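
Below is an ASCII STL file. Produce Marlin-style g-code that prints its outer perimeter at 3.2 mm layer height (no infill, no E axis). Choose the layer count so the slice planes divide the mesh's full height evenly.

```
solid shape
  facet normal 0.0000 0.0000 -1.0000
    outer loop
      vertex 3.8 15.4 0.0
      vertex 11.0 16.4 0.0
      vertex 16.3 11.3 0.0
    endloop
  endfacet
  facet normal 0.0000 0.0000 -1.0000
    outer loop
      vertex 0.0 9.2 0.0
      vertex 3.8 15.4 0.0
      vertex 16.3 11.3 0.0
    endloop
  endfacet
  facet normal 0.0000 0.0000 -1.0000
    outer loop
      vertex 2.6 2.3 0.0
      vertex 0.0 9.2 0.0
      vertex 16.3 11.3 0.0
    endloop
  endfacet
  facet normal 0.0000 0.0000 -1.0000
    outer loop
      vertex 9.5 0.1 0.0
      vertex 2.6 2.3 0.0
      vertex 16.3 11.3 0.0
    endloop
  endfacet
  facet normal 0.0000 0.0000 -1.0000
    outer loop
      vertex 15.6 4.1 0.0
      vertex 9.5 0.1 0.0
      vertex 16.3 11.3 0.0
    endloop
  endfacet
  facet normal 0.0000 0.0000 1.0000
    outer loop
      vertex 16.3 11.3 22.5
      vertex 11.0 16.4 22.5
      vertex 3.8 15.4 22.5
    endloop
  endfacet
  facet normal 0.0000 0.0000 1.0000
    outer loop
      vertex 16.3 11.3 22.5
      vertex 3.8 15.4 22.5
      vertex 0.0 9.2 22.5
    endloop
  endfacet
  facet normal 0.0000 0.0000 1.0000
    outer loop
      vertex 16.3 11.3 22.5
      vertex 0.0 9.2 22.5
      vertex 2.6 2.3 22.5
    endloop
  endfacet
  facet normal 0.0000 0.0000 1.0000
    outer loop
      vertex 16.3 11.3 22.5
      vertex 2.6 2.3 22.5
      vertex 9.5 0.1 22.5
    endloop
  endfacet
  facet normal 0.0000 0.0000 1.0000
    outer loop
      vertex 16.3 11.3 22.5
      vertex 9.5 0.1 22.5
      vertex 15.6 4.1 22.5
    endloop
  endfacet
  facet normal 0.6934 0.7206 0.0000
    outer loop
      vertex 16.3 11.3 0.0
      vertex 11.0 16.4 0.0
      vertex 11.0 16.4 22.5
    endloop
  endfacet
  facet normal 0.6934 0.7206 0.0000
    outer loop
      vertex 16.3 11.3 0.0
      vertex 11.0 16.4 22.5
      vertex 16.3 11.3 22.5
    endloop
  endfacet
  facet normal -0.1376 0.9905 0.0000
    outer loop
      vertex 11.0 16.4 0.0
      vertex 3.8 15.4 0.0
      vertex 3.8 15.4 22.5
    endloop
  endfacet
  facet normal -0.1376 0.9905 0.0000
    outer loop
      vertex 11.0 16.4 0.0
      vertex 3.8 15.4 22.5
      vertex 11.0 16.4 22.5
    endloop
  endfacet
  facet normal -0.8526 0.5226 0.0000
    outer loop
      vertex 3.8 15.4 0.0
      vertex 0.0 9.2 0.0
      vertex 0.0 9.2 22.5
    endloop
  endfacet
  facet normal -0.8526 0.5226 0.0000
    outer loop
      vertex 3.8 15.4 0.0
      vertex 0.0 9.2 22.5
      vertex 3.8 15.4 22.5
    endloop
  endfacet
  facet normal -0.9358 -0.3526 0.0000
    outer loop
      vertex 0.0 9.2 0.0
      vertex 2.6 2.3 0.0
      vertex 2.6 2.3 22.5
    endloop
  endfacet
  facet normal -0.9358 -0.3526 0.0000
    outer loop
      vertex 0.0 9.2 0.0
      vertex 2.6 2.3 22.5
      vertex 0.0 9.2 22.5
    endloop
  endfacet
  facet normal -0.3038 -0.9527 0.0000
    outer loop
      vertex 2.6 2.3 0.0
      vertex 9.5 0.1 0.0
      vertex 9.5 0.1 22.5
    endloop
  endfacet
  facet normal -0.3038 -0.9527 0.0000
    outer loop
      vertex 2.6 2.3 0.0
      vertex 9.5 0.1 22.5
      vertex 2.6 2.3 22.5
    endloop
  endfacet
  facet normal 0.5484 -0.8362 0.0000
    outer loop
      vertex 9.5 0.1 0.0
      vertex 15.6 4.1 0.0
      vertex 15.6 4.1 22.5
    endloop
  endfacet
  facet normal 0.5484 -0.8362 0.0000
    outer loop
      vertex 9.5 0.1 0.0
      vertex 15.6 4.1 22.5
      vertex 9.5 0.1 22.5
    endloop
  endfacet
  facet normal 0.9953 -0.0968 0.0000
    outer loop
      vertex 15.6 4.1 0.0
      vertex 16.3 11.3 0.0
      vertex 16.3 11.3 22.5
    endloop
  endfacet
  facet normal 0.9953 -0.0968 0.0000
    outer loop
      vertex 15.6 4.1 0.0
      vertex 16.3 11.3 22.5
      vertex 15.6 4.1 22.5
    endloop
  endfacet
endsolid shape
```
; perimeter-only toolpath
G21 ; units = mm
G90 ; absolute positioning
G28 ; home
; layer 1
G0 Z3.2
G0 X16.3 Y11.3
G1 X11.0 Y16.4
G1 X3.8 Y15.4
G1 X0.0 Y9.2
G1 X2.6 Y2.3
G1 X9.5 Y0.1
G1 X15.6 Y4.1
G1 X16.3 Y11.3
; layer 2
G0 Z6.4
G0 X16.3 Y11.3
G1 X11.0 Y16.4
G1 X3.8 Y15.4
G1 X0.0 Y9.2
G1 X2.6 Y2.3
G1 X9.5 Y0.1
G1 X15.6 Y4.1
G1 X16.3 Y11.3
; layer 3
G0 Z9.6
G0 X16.3 Y11.3
G1 X11.0 Y16.4
G1 X3.8 Y15.4
G1 X0.0 Y9.2
G1 X2.6 Y2.3
G1 X9.5 Y0.1
G1 X15.6 Y4.1
G1 X16.3 Y11.3
; layer 4
G0 Z12.9
G0 X16.3 Y11.3
G1 X11.0 Y16.4
G1 X3.8 Y15.4
G1 X0.0 Y9.2
G1 X2.6 Y2.3
G1 X9.5 Y0.1
G1 X15.6 Y4.1
G1 X16.3 Y11.3
; layer 5
G0 Z16.1
G0 X16.3 Y11.3
G1 X11.0 Y16.4
G1 X3.8 Y15.4
G1 X0.0 Y9.2
G1 X2.6 Y2.3
G1 X9.5 Y0.1
G1 X15.6 Y4.1
G1 X16.3 Y11.3
; layer 6
G0 Z19.3
G0 X16.3 Y11.3
G1 X11.0 Y16.4
G1 X3.8 Y15.4
G1 X0.0 Y9.2
G1 X2.6 Y2.3
G1 X9.5 Y0.1
G1 X15.6 Y4.1
G1 X16.3 Y11.3
; layer 7
G0 Z22.5
G0 X16.3 Y11.3
G1 X11.0 Y16.4
G1 X3.8 Y15.4
G1 X0.0 Y9.2
G1 X2.6 Y2.3
G1 X9.5 Y0.1
G1 X15.6 Y4.1
G1 X16.3 Y11.3
M2 ; end

The solid is a regular 7-sided prism (a cylinder approximated with 7 flat sides), circumscribed radius ≈ 8.4 mm, height ≈ 22.5 mm. Slicing at Δz = 3.2 mm — 7 equal slices spanning the solid's height, so layer i sits at z = i·h/7 — gives 7 non-empty perimeters. Each is a 7-segment closed polygon; G0 lifts to the layer z and rapids to the start vertex, then G1 traces the edges.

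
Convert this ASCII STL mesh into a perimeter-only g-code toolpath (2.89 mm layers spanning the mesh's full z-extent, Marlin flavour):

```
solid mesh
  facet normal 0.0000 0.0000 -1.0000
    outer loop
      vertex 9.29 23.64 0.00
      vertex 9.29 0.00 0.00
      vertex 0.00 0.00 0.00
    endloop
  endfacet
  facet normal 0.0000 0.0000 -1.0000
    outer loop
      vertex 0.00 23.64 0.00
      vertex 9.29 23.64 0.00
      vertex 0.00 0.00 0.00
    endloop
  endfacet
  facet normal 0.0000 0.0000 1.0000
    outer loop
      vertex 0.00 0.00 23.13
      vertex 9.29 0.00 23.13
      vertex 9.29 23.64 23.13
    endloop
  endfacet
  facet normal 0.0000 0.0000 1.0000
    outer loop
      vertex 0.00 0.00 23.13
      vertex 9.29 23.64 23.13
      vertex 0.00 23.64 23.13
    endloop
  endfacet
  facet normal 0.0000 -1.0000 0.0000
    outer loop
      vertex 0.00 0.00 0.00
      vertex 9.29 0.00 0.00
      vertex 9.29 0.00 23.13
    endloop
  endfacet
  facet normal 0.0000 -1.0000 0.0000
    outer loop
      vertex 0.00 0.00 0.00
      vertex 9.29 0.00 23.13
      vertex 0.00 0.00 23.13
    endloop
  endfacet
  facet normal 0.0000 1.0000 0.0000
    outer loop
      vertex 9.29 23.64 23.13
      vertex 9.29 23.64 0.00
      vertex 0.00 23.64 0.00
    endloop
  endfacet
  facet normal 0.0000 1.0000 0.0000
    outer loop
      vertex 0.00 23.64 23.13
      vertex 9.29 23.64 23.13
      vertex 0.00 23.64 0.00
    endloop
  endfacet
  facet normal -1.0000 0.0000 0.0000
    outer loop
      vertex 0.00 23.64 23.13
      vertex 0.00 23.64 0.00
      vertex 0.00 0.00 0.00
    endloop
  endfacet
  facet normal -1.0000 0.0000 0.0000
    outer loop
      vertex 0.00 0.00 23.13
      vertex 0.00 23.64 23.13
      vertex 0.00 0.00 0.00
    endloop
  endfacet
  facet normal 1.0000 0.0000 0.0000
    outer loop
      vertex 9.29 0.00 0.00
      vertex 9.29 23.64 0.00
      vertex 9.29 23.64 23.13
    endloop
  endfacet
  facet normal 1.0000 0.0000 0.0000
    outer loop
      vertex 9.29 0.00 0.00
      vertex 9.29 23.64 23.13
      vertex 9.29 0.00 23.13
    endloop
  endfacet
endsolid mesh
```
; perimeter-only toolpath
G21 ; units = mm
G90 ; absolute positioning
G28 ; home
; layer 1
G0 Z2.89
G0 X0.00 Y0.00
G1 X9.29 Y0.00
G1 X9.29 Y23.64
G1 X0.00 Y23.64
G1 X0.00 Y0.00
; layer 2
G0 Z5.78
G0 X0.00 Y0.00
G1 X9.29 Y0.00
G1 X9.29 Y23.64
G1 X0.00 Y23.64
G1 X0.00 Y0.00
; layer 3
G0 Z8.67
G0 X0.00 Y0.00
G1 X9.29 Y0.00
G1 X9.29 Y23.64
G1 X0.00 Y23.64
G1 X0.00 Y0.00
; layer 4
G0 Z11.56
G0 X0.00 Y0.00
G1 X9.29 Y0.00
G1 X9.29 Y23.64
G1 X0.00 Y23.64
G1 X0.00 Y0.00
; layer 5
G0 Z14.46
G0 X0.00 Y0.00
G1 X9.29 Y0.00
G1 X9.29 Y23.64
G1 X0.00 Y23.64
G1 X0.00 Y0.00
; layer 6
G0 Z17.35
G0 X0.00 Y0.00
G1 X9.29 Y0.00
G1 X9.29 Y23.64
G1 X0.00 Y23.64
G1 X0.00 Y0.00
; layer 7
G0 Z20.24
G0 X0.00 Y0.00
G1 X9.29 Y0.00
G1 X9.29 Y23.64
G1 X0.00 Y23.64
G1 X0.00 Y0.00
; layer 8
G0 Z23.13
G0 X0.00 Y0.00
G1 X9.29 Y0.00
G1 X9.29 Y23.64
G1 X0.00 Y23.64
G1 X0.00 Y0.00
M2 ; end

The solid is a rectangular box, roughly 9.29 × 23.6 mm footprint and 23.1 mm tall. Slicing at Δz = 2.89 mm — 8 equal slices spanning the solid's height, so layer i sits at z = i·h/8 — gives 8 non-empty perimeters. Each is a 4-segment closed polygon; G0 lifts to the layer z and rapids to the start vertex, then G1 traces the edges.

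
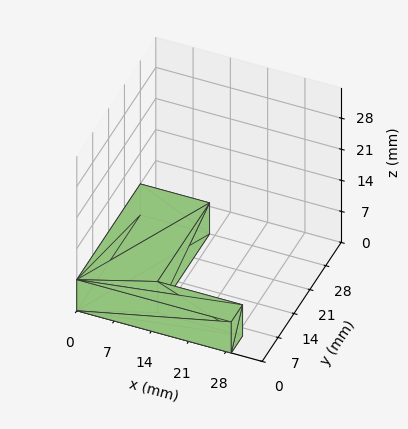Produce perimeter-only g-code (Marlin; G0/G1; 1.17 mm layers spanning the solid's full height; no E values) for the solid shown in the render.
Reading the render: the shape is an L-shaped prism: outer 29 × 28 mm, arm thicknesses ≈ 5 mm (horizontal) and 13 mm (vertical), extruded 7 mm in z (dimensions read to the nearest mm from the axis ticks). For the g-code, the solid's height is divided into equal slices at the stated Δz and each level perimeter traced with G1 moves after a G0 lift.

; perimeter-only toolpath
G21 ; units = mm
G90 ; absolute positioning
G28 ; home
; layer 1
G0 Z1.17
G0 X0.00 Y0.00
G1 X29.00 Y0.00
G1 X29.00 Y5.00
G1 X13.00 Y5.00
G1 X13.00 Y28.00
G1 X0.00 Y28.00
G1 X0.00 Y0.00
; layer 2
G0 Z2.33
G0 X0.00 Y0.00
G1 X29.00 Y0.00
G1 X29.00 Y5.00
G1 X13.00 Y5.00
G1 X13.00 Y28.00
G1 X0.00 Y28.00
G1 X0.00 Y0.00
; layer 3
G0 Z3.50
G0 X0.00 Y0.00
G1 X29.00 Y0.00
G1 X29.00 Y5.00
G1 X13.00 Y5.00
G1 X13.00 Y28.00
G1 X0.00 Y28.00
G1 X0.00 Y0.00
; layer 4
G0 Z4.67
G0 X0.00 Y0.00
G1 X29.00 Y0.00
G1 X29.00 Y5.00
G1 X13.00 Y5.00
G1 X13.00 Y28.00
G1 X0.00 Y28.00
G1 X0.00 Y0.00
; layer 5
G0 Z5.83
G0 X0.00 Y0.00
G1 X29.00 Y0.00
G1 X29.00 Y5.00
G1 X13.00 Y5.00
G1 X13.00 Y28.00
G1 X0.00 Y28.00
G1 X0.00 Y0.00
; layer 6
G0 Z7.00
G0 X0.00 Y0.00
G1 X29.00 Y0.00
G1 X29.00 Y5.00
G1 X13.00 Y5.00
G1 X13.00 Y28.00
G1 X0.00 Y28.00
G1 X0.00 Y0.00
M2 ; end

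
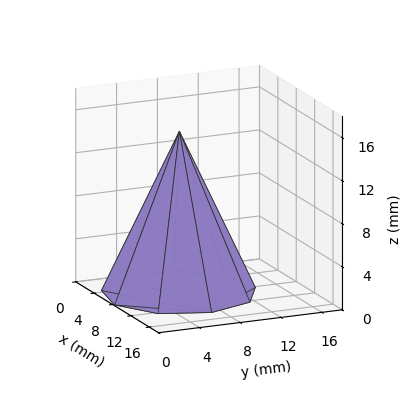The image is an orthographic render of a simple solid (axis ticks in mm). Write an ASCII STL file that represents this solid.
Reading the render: the shape is a regular 9-sided pyramid, base circumscribed radius ≈ 7 mm, apex at z ≈ 15 mm (dimensions read to the nearest mm from the axis ticks). For the STL, each face is triangulated and given an outward normal.

solid part
  facet normal 0.0000 0.0000 -1.0000
    outer loop
      vertex 8.22 13.89 0.00
      vertex 12.36 11.50 0.00
      vertex 14.00 7.00 0.00
    endloop
  endfacet
  facet normal 0.0000 0.0000 -1.0000
    outer loop
      vertex 3.50 13.06 0.00
      vertex 8.22 13.89 0.00
      vertex 14.00 7.00 0.00
    endloop
  endfacet
  facet normal 0.0000 0.0000 -1.0000
    outer loop
      vertex 0.42 9.39 0.00
      vertex 3.50 13.06 0.00
      vertex 14.00 7.00 0.00
    endloop
  endfacet
  facet normal 0.0000 0.0000 -1.0000
    outer loop
      vertex 0.42 4.61 0.00
      vertex 0.42 9.39 0.00
      vertex 14.00 7.00 0.00
    endloop
  endfacet
  facet normal 0.0000 0.0000 -1.0000
    outer loop
      vertex 3.50 0.94 0.00
      vertex 0.42 4.61 0.00
      vertex 14.00 7.00 0.00
    endloop
  endfacet
  facet normal 0.0000 0.0000 -1.0000
    outer loop
      vertex 8.22 0.11 0.00
      vertex 3.50 0.94 0.00
      vertex 14.00 7.00 0.00
    endloop
  endfacet
  facet normal 0.0000 0.0000 -1.0000
    outer loop
      vertex 12.36 2.50 0.00
      vertex 8.22 0.11 0.00
      vertex 14.00 7.00 0.00
    endloop
  endfacet
  facet normal 0.8605 0.3136 0.4016
    outer loop
      vertex 14.00 7.00 0.00
      vertex 12.36 11.50 0.00
      vertex 7.00 7.00 15.00
    endloop
  endfacet
  facet normal 0.4579 0.7932 0.4016
    outer loop
      vertex 12.36 11.50 0.00
      vertex 8.22 13.89 0.00
      vertex 7.00 7.00 15.00
    endloop
  endfacet
  facet normal -0.1586 0.9020 0.4014
    outer loop
      vertex 8.22 13.89 0.00
      vertex 3.50 13.06 0.00
      vertex 7.00 7.00 15.00
    endloop
  endfacet
  facet normal -0.7015 0.5887 0.4015
    outer loop
      vertex 3.50 13.06 0.00
      vertex 0.42 9.39 0.00
      vertex 7.00 7.00 15.00
    endloop
  endfacet
  facet normal -0.9158 0.0000 0.4017
    outer loop
      vertex 0.42 9.39 0.00
      vertex 0.42 4.61 0.00
      vertex 7.00 7.00 15.00
    endloop
  endfacet
  facet normal -0.7015 -0.5887 0.4015
    outer loop
      vertex 0.42 4.61 0.00
      vertex 3.50 0.94 0.00
      vertex 7.00 7.00 15.00
    endloop
  endfacet
  facet normal -0.1586 -0.9020 0.4014
    outer loop
      vertex 3.50 0.94 0.00
      vertex 8.22 0.11 0.00
      vertex 7.00 7.00 15.00
    endloop
  endfacet
  facet normal 0.4579 -0.7932 0.4016
    outer loop
      vertex 8.22 0.11 0.00
      vertex 12.36 2.50 0.00
      vertex 7.00 7.00 15.00
    endloop
  endfacet
  facet normal 0.8605 -0.3136 0.4016
    outer loop
      vertex 12.36 2.50 0.00
      vertex 14.00 7.00 0.00
      vertex 7.00 7.00 15.00
    endloop
  endfacet
endsolid part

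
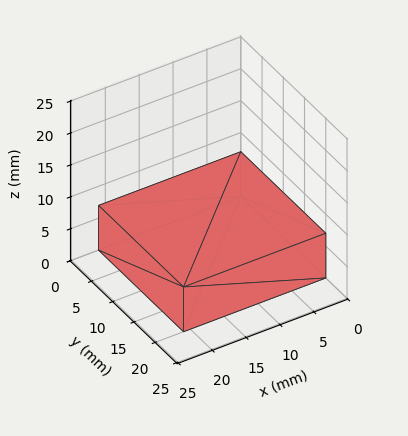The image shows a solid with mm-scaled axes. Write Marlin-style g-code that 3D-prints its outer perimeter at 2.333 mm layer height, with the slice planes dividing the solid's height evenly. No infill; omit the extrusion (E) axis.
Reading the render: the shape is a rectangular box, roughly 21 × 20 mm footprint and 7 mm tall (dimensions read to the nearest mm from the axis ticks). For the g-code, the solid's height is divided into equal slices at the stated Δz and each level perimeter traced with G1 moves after a G0 lift.

; perimeter-only toolpath
G21 ; units = mm
G90 ; absolute positioning
G28 ; home
; layer 1
G0 Z2.333
G0 X0.000 Y0.000
G1 X21.000 Y0.000
G1 X21.000 Y20.000
G1 X0.000 Y20.000
G1 X0.000 Y0.000
; layer 2
G0 Z4.667
G0 X0.000 Y0.000
G1 X21.000 Y0.000
G1 X21.000 Y20.000
G1 X0.000 Y20.000
G1 X0.000 Y0.000
; layer 3
G0 Z7.000
G0 X0.000 Y0.000
G1 X21.000 Y0.000
G1 X21.000 Y20.000
G1 X0.000 Y20.000
G1 X0.000 Y0.000
M2 ; end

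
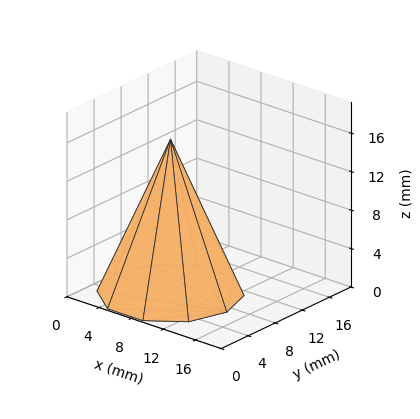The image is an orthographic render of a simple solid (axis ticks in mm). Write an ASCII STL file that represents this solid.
Reading the render: the shape is a regular 10-sided pyramid, base circumscribed radius ≈ 7 mm, apex at z ≈ 16 mm (dimensions read to the nearest mm from the axis ticks). For the STL, each face is triangulated and given an outward normal.

solid part
  facet normal 0.0000 0.0000 -1.0000
    outer loop
      vertex 9.2 13.7 0.0
      vertex 12.7 11.1 0.0
      vertex 14.0 7.0 0.0
    endloop
  endfacet
  facet normal 0.0000 0.0000 -1.0000
    outer loop
      vertex 4.8 13.7 0.0
      vertex 9.2 13.7 0.0
      vertex 14.0 7.0 0.0
    endloop
  endfacet
  facet normal 0.0000 0.0000 -1.0000
    outer loop
      vertex 1.3 11.1 0.0
      vertex 4.8 13.7 0.0
      vertex 14.0 7.0 0.0
    endloop
  endfacet
  facet normal 0.0000 0.0000 -1.0000
    outer loop
      vertex 0.0 7.0 0.0
      vertex 1.3 11.1 0.0
      vertex 14.0 7.0 0.0
    endloop
  endfacet
  facet normal 0.0000 0.0000 -1.0000
    outer loop
      vertex 1.3 2.9 0.0
      vertex 0.0 7.0 0.0
      vertex 14.0 7.0 0.0
    endloop
  endfacet
  facet normal 0.0000 0.0000 -1.0000
    outer loop
      vertex 4.8 0.3 0.0
      vertex 1.3 2.9 0.0
      vertex 14.0 7.0 0.0
    endloop
  endfacet
  facet normal 0.0000 0.0000 -1.0000
    outer loop
      vertex 9.2 0.3 0.0
      vertex 4.8 0.3 0.0
      vertex 14.0 7.0 0.0
    endloop
  endfacet
  facet normal 0.0000 0.0000 -1.0000
    outer loop
      vertex 12.7 2.9 0.0
      vertex 9.2 0.3 0.0
      vertex 14.0 7.0 0.0
    endloop
  endfacet
  facet normal 0.8798 0.2790 0.3849
    outer loop
      vertex 14.0 7.0 0.0
      vertex 12.7 11.1 0.0
      vertex 7.0 7.0 16.0
    endloop
  endfacet
  facet normal 0.5502 0.7406 0.3858
    outer loop
      vertex 12.7 11.1 0.0
      vertex 9.2 13.7 0.0
      vertex 7.0 7.0 16.0
    endloop
  endfacet
  facet normal 0.0000 0.9224 0.3863
    outer loop
      vertex 9.2 13.7 0.0
      vertex 4.8 13.7 0.0
      vertex 7.0 7.0 16.0
    endloop
  endfacet
  facet normal -0.5502 0.7406 0.3858
    outer loop
      vertex 4.8 13.7 0.0
      vertex 1.3 11.1 0.0
      vertex 7.0 7.0 16.0
    endloop
  endfacet
  facet normal -0.8798 0.2790 0.3849
    outer loop
      vertex 1.3 11.1 0.0
      vertex 0.0 7.0 0.0
      vertex 7.0 7.0 16.0
    endloop
  endfacet
  facet normal -0.8798 -0.2790 0.3849
    outer loop
      vertex 0.0 7.0 0.0
      vertex 1.3 2.9 0.0
      vertex 7.0 7.0 16.0
    endloop
  endfacet
  facet normal -0.5502 -0.7406 0.3858
    outer loop
      vertex 1.3 2.9 0.0
      vertex 4.8 0.3 0.0
      vertex 7.0 7.0 16.0
    endloop
  endfacet
  facet normal 0.0000 -0.9224 0.3863
    outer loop
      vertex 4.8 0.3 0.0
      vertex 9.2 0.3 0.0
      vertex 7.0 7.0 16.0
    endloop
  endfacet
  facet normal 0.5502 -0.7406 0.3858
    outer loop
      vertex 9.2 0.3 0.0
      vertex 12.7 2.9 0.0
      vertex 7.0 7.0 16.0
    endloop
  endfacet
  facet normal 0.8798 -0.2790 0.3849
    outer loop
      vertex 12.7 2.9 0.0
      vertex 14.0 7.0 0.0
      vertex 7.0 7.0 16.0
    endloop
  endfacet
endsolid part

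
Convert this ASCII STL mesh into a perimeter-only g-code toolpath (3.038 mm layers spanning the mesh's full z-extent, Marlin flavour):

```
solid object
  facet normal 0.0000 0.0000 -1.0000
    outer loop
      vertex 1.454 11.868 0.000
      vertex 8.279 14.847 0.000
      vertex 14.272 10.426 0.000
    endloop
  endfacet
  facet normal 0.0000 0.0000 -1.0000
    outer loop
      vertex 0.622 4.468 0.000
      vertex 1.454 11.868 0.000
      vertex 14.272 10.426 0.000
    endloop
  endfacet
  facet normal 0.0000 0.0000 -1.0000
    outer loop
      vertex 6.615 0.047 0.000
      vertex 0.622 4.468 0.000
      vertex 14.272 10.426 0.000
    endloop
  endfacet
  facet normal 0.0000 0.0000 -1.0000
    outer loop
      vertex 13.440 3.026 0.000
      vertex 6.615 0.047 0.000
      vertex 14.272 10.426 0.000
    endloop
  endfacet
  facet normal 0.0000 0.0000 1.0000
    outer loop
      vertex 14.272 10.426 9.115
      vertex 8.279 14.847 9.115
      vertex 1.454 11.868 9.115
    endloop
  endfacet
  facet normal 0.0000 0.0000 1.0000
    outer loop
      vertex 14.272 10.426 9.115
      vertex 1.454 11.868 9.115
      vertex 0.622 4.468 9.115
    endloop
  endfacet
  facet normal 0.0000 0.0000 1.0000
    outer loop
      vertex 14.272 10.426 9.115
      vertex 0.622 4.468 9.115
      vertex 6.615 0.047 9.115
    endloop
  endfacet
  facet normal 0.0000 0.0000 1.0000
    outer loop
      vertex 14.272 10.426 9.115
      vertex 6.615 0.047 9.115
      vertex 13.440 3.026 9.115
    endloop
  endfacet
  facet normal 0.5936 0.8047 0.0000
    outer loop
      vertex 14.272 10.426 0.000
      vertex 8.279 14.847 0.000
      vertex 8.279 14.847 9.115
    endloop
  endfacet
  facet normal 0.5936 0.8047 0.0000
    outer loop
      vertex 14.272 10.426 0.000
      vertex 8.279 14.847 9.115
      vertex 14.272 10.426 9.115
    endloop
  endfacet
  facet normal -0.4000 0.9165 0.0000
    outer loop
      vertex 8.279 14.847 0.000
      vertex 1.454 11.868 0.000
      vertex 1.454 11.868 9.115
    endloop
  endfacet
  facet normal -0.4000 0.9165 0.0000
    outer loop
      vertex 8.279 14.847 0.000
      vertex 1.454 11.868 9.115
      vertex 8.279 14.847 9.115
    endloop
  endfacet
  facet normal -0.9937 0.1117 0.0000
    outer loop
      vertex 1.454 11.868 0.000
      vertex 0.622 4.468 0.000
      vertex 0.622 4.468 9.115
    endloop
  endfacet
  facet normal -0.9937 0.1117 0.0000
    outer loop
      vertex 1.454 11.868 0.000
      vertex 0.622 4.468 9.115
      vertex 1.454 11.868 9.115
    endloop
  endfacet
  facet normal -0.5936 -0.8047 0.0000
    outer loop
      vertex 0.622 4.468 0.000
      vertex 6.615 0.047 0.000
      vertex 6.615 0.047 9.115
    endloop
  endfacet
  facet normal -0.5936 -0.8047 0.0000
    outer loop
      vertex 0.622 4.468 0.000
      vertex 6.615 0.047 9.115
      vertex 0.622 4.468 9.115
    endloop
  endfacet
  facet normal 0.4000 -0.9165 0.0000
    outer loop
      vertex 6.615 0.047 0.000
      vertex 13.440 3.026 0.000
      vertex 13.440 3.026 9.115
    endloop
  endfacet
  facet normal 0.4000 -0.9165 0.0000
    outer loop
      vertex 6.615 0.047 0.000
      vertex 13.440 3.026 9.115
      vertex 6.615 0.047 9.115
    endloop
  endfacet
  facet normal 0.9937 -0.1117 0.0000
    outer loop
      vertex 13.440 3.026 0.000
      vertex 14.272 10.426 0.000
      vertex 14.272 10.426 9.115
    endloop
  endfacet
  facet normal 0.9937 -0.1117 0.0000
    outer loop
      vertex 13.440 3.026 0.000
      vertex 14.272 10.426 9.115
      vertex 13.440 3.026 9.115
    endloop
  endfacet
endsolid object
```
; perimeter-only toolpath
G21 ; units = mm
G90 ; absolute positioning
G28 ; home
; layer 1
G0 Z3.038
G0 X14.272 Y10.426
G1 X8.279 Y14.847
G1 X1.454 Y11.868
G1 X0.622 Y4.468
G1 X6.615 Y0.047
G1 X13.440 Y3.026
G1 X14.272 Y10.426
; layer 2
G0 Z6.077
G0 X14.272 Y10.426
G1 X8.279 Y14.847
G1 X1.454 Y11.868
G1 X0.622 Y4.468
G1 X6.615 Y0.047
G1 X13.440 Y3.026
G1 X14.272 Y10.426
; layer 3
G0 Z9.115
G0 X14.272 Y10.426
G1 X8.279 Y14.847
G1 X1.454 Y11.868
G1 X0.622 Y4.468
G1 X6.615 Y0.047
G1 X13.440 Y3.026
G1 X14.272 Y10.426
M2 ; end

The solid is a regular 6-sided prism (a cylinder approximated with 6 flat sides), circumscribed radius ≈ 7.45 mm, height ≈ 9.12 mm. Slicing at Δz = 3.038 mm — 3 equal slices spanning the solid's height, so layer i sits at z = i·h/3 — gives 3 non-empty perimeters. Each is a 6-segment closed polygon; G0 lifts to the layer z and rapids to the start vertex, then G1 traces the edges.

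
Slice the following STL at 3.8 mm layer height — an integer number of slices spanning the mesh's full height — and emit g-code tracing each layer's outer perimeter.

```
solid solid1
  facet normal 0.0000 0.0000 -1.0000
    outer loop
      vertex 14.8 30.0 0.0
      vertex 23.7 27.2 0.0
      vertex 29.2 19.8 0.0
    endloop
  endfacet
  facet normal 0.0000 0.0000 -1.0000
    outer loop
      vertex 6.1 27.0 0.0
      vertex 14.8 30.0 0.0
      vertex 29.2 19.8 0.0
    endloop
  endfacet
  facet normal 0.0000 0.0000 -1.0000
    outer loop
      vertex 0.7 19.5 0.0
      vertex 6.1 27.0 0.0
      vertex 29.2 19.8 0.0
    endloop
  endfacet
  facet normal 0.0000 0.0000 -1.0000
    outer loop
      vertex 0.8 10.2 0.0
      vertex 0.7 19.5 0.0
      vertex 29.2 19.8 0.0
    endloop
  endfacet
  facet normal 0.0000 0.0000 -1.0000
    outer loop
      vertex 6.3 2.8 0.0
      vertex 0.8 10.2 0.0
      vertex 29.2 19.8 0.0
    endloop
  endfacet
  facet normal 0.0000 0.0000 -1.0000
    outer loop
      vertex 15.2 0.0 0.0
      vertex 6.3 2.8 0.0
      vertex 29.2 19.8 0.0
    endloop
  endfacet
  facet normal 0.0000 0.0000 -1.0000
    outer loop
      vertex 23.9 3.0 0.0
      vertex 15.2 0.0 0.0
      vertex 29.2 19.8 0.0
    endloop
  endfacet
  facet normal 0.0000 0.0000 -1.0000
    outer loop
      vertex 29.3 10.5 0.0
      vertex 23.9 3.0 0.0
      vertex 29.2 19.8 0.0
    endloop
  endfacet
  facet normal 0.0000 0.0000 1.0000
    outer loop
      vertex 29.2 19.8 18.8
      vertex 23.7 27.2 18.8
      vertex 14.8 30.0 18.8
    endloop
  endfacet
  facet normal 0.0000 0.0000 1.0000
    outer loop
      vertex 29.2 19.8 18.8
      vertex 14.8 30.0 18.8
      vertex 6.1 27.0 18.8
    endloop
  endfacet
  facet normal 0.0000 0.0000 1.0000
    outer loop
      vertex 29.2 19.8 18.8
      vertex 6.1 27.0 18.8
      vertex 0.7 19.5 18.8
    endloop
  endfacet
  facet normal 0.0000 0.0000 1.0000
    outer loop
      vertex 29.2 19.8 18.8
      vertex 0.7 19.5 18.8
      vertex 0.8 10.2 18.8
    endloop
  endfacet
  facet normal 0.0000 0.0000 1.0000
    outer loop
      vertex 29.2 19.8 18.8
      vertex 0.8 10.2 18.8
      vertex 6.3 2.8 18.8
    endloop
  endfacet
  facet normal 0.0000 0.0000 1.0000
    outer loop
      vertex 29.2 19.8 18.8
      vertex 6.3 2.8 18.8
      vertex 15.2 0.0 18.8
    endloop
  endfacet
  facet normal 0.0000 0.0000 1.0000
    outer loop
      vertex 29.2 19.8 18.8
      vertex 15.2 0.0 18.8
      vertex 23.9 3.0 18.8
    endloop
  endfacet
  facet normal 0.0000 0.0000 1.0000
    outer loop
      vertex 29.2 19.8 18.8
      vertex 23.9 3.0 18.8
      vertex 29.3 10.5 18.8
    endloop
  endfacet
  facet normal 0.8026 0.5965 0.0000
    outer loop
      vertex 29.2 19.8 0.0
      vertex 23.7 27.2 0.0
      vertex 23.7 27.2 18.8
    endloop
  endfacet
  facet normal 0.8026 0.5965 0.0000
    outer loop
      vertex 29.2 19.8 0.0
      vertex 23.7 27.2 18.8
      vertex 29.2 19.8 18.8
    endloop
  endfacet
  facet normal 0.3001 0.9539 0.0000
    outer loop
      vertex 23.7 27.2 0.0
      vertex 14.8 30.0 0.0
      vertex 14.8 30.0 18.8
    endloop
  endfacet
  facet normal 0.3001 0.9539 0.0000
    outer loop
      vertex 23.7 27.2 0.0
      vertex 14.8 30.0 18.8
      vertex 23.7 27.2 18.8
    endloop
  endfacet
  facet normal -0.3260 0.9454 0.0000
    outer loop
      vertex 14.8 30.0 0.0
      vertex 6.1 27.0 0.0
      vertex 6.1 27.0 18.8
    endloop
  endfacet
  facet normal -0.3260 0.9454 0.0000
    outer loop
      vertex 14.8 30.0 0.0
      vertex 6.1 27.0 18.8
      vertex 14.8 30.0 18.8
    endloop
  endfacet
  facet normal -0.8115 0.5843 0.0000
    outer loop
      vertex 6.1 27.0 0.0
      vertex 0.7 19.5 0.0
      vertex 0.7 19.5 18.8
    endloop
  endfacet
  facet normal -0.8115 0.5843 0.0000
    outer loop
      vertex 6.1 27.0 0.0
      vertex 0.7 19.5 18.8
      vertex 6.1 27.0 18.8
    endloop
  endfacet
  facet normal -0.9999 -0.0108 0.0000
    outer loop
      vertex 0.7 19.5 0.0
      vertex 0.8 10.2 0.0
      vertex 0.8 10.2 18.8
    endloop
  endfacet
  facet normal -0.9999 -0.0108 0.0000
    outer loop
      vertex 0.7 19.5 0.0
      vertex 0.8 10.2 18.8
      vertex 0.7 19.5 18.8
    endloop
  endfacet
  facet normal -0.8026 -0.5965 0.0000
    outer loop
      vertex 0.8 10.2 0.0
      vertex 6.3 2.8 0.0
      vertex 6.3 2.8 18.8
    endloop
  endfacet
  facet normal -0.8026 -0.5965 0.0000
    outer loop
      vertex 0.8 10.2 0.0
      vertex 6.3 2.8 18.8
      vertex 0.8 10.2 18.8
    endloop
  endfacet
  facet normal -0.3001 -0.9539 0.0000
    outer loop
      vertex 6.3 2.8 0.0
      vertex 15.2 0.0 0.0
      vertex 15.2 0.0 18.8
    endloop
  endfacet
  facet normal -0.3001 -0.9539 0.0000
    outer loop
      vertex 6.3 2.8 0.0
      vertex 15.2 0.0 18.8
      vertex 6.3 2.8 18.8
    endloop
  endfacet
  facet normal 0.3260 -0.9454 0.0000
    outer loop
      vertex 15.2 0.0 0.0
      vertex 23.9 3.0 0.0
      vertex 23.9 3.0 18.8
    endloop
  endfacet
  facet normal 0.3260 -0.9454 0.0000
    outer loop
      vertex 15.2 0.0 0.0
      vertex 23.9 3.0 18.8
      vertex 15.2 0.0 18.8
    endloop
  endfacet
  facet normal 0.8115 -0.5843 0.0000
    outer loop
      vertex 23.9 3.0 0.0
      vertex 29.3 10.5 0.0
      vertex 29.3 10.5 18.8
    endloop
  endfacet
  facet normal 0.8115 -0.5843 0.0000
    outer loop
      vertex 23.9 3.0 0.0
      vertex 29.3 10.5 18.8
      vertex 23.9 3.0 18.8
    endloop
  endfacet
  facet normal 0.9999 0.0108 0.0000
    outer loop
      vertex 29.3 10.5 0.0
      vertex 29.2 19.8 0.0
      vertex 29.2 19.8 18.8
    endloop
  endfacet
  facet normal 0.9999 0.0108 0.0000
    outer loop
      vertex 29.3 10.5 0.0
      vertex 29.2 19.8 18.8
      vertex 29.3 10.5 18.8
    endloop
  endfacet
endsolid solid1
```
; perimeter-only toolpath
G21 ; units = mm
G90 ; absolute positioning
G28 ; home
; layer 1
G0 Z3.8
G0 X29.2 Y19.8
G1 X23.7 Y27.2
G1 X14.8 Y30.0
G1 X6.1 Y27.0
G1 X0.7 Y19.5
G1 X0.8 Y10.2
G1 X6.3 Y2.8
G1 X15.2 Y0.0
G1 X23.9 Y3.0
G1 X29.3 Y10.5
G1 X29.2 Y19.8
; layer 2
G0 Z7.5
G0 X29.2 Y19.8
G1 X23.7 Y27.2
G1 X14.8 Y30.0
G1 X6.1 Y27.0
G1 X0.7 Y19.5
G1 X0.8 Y10.2
G1 X6.3 Y2.8
G1 X15.2 Y0.0
G1 X23.9 Y3.0
G1 X29.3 Y10.5
G1 X29.2 Y19.8
; layer 3
G0 Z11.3
G0 X29.2 Y19.8
G1 X23.7 Y27.2
G1 X14.8 Y30.0
G1 X6.1 Y27.0
G1 X0.7 Y19.5
G1 X0.8 Y10.2
G1 X6.3 Y2.8
G1 X15.2 Y0.0
G1 X23.9 Y3.0
G1 X29.3 Y10.5
G1 X29.2 Y19.8
; layer 4
G0 Z15.0
G0 X29.2 Y19.8
G1 X23.7 Y27.2
G1 X14.8 Y30.0
G1 X6.1 Y27.0
G1 X0.7 Y19.5
G1 X0.8 Y10.2
G1 X6.3 Y2.8
G1 X15.2 Y0.0
G1 X23.9 Y3.0
G1 X29.3 Y10.5
G1 X29.2 Y19.8
; layer 5
G0 Z18.8
G0 X29.2 Y19.8
G1 X23.7 Y27.2
G1 X14.8 Y30.0
G1 X6.1 Y27.0
G1 X0.7 Y19.5
G1 X0.8 Y10.2
G1 X6.3 Y2.8
G1 X15.2 Y0.0
G1 X23.9 Y3.0
G1 X29.3 Y10.5
G1 X29.2 Y19.8
M2 ; end

The solid is a regular 10-sided prism (a cylinder approximated with 10 flat sides), circumscribed radius ≈ 15 mm, height ≈ 18.8 mm. Slicing at Δz = 3.8 mm — 5 equal slices spanning the solid's height, so layer i sits at z = i·h/5 — gives 5 non-empty perimeters. Each is a 10-segment closed polygon; G0 lifts to the layer z and rapids to the start vertex, then G1 traces the edges.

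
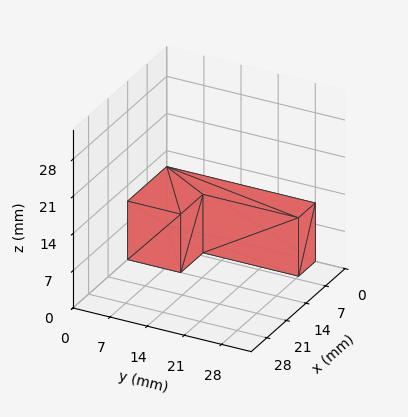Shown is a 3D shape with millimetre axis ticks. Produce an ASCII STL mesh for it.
Reading the render: the shape is an L-shaped prism: outer 14 × 28 mm, arm thicknesses ≈ 10 mm (horizontal) and 6 mm (vertical), extruded 11 mm in z (dimensions read to the nearest mm from the axis ticks). For the STL, each face is triangulated and given an outward normal.

solid part
  facet normal 0.0000 0.0000 -1.0000
    outer loop
      vertex 14.0 10.0 0.0
      vertex 14.0 0.0 0.0
      vertex 0.0 0.0 0.0
    endloop
  endfacet
  facet normal 0.0000 0.0000 -1.0000
    outer loop
      vertex 6.0 10.0 0.0
      vertex 14.0 10.0 0.0
      vertex 0.0 0.0 0.0
    endloop
  endfacet
  facet normal 0.0000 0.0000 -1.0000
    outer loop
      vertex 6.0 28.0 0.0
      vertex 6.0 10.0 0.0
      vertex 0.0 0.0 0.0
    endloop
  endfacet
  facet normal 0.0000 0.0000 -1.0000
    outer loop
      vertex 0.0 28.0 0.0
      vertex 6.0 28.0 0.0
      vertex 0.0 0.0 0.0
    endloop
  endfacet
  facet normal 0.0000 0.0000 1.0000
    outer loop
      vertex 0.0 0.0 11.0
      vertex 14.0 0.0 11.0
      vertex 14.0 10.0 11.0
    endloop
  endfacet
  facet normal 0.0000 0.0000 1.0000
    outer loop
      vertex 0.0 0.0 11.0
      vertex 14.0 10.0 11.0
      vertex 6.0 10.0 11.0
    endloop
  endfacet
  facet normal 0.0000 0.0000 1.0000
    outer loop
      vertex 0.0 0.0 11.0
      vertex 6.0 10.0 11.0
      vertex 6.0 28.0 11.0
    endloop
  endfacet
  facet normal 0.0000 0.0000 1.0000
    outer loop
      vertex 0.0 0.0 11.0
      vertex 6.0 28.0 11.0
      vertex 0.0 28.0 11.0
    endloop
  endfacet
  facet normal 0.0000 -1.0000 0.0000
    outer loop
      vertex 0.0 0.0 0.0
      vertex 14.0 0.0 0.0
      vertex 14.0 0.0 11.0
    endloop
  endfacet
  facet normal 0.0000 -1.0000 0.0000
    outer loop
      vertex 0.0 0.0 0.0
      vertex 14.0 0.0 11.0
      vertex 0.0 0.0 11.0
    endloop
  endfacet
  facet normal 1.0000 0.0000 0.0000
    outer loop
      vertex 14.0 0.0 0.0
      vertex 14.0 10.0 0.0
      vertex 14.0 10.0 11.0
    endloop
  endfacet
  facet normal 1.0000 0.0000 0.0000
    outer loop
      vertex 14.0 0.0 0.0
      vertex 14.0 10.0 11.0
      vertex 14.0 0.0 11.0
    endloop
  endfacet
  facet normal 0.0000 1.0000 0.0000
    outer loop
      vertex 14.0 10.0 0.0
      vertex 6.0 10.0 0.0
      vertex 6.0 10.0 11.0
    endloop
  endfacet
  facet normal 0.0000 1.0000 0.0000
    outer loop
      vertex 14.0 10.0 0.0
      vertex 6.0 10.0 11.0
      vertex 14.0 10.0 11.0
    endloop
  endfacet
  facet normal 1.0000 0.0000 0.0000
    outer loop
      vertex 6.0 10.0 0.0
      vertex 6.0 28.0 0.0
      vertex 6.0 28.0 11.0
    endloop
  endfacet
  facet normal 1.0000 0.0000 0.0000
    outer loop
      vertex 6.0 10.0 0.0
      vertex 6.0 28.0 11.0
      vertex 6.0 10.0 11.0
    endloop
  endfacet
  facet normal 0.0000 1.0000 0.0000
    outer loop
      vertex 6.0 28.0 0.0
      vertex 0.0 28.0 0.0
      vertex 0.0 28.0 11.0
    endloop
  endfacet
  facet normal 0.0000 1.0000 0.0000
    outer loop
      vertex 6.0 28.0 0.0
      vertex 0.0 28.0 11.0
      vertex 6.0 28.0 11.0
    endloop
  endfacet
  facet normal -1.0000 0.0000 0.0000
    outer loop
      vertex 0.0 28.0 0.0
      vertex 0.0 0.0 0.0
      vertex 0.0 0.0 11.0
    endloop
  endfacet
  facet normal -1.0000 0.0000 0.0000
    outer loop
      vertex 0.0 28.0 0.0
      vertex 0.0 0.0 11.0
      vertex 0.0 28.0 11.0
    endloop
  endfacet
endsolid part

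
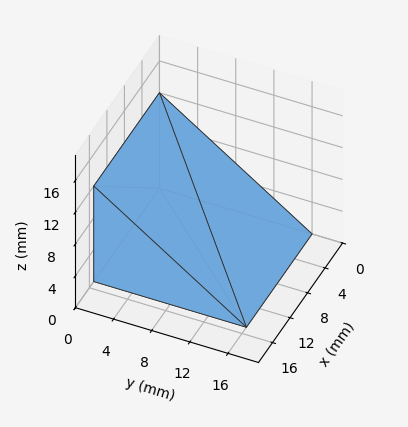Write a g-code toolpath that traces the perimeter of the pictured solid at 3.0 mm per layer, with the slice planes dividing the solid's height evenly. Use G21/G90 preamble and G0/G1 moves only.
Reading the render: the shape is a wedge (ramp): 15 × 16 mm base, rising to 12 mm along the y=0 edge and sloping linearly to z=0 at y=16 (dimensions read to the nearest mm from the axis ticks). For the g-code, the solid's height is divided into equal slices at the stated Δz and each level perimeter traced with G1 moves after a G0 lift.

; perimeter-only toolpath
G21 ; units = mm
G90 ; absolute positioning
G28 ; home
; layer 1
G0 Z3.0
G0 X0.0 Y0.0
G1 X15.0 Y0.0
G1 X15.0 Y12.0
G1 X0.0 Y12.0
G1 X0.0 Y0.0
; layer 2
G0 Z6.0
G0 X0.0 Y0.0
G1 X15.0 Y0.0
G1 X15.0 Y8.0
G1 X0.0 Y8.0
G1 X0.0 Y0.0
; layer 3
G0 Z9.0
G0 X0.0 Y0.0
G1 X15.0 Y0.0
G1 X15.0 Y4.0
G1 X0.0 Y4.0
G1 X0.0 Y0.0
M2 ; end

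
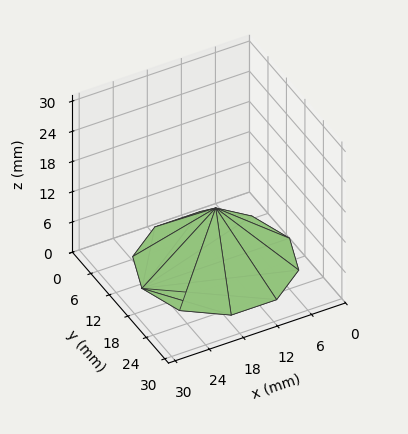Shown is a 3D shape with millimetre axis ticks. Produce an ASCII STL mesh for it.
Reading the render: the shape is a regular 10-sided pyramid, base circumscribed radius ≈ 13 mm, apex at z ≈ 11 mm (dimensions read to the nearest mm from the axis ticks). For the STL, each face is triangulated and given an outward normal.

solid part
  facet normal 0.0000 0.0000 -1.0000
    outer loop
      vertex 17.0 25.4 0.0
      vertex 23.5 20.6 0.0
      vertex 26.0 13.0 0.0
    endloop
  endfacet
  facet normal 0.0000 0.0000 -1.0000
    outer loop
      vertex 9.0 25.4 0.0
      vertex 17.0 25.4 0.0
      vertex 26.0 13.0 0.0
    endloop
  endfacet
  facet normal 0.0000 0.0000 -1.0000
    outer loop
      vertex 2.5 20.6 0.0
      vertex 9.0 25.4 0.0
      vertex 26.0 13.0 0.0
    endloop
  endfacet
  facet normal 0.0000 0.0000 -1.0000
    outer loop
      vertex 0.0 13.0 0.0
      vertex 2.5 20.6 0.0
      vertex 26.0 13.0 0.0
    endloop
  endfacet
  facet normal 0.0000 0.0000 -1.0000
    outer loop
      vertex 2.5 5.4 0.0
      vertex 0.0 13.0 0.0
      vertex 26.0 13.0 0.0
    endloop
  endfacet
  facet normal 0.0000 0.0000 -1.0000
    outer loop
      vertex 9.0 0.6 0.0
      vertex 2.5 5.4 0.0
      vertex 26.0 13.0 0.0
    endloop
  endfacet
  facet normal 0.0000 0.0000 -1.0000
    outer loop
      vertex 17.0 0.6 0.0
      vertex 9.0 0.6 0.0
      vertex 26.0 13.0 0.0
    endloop
  endfacet
  facet normal 0.0000 0.0000 -1.0000
    outer loop
      vertex 23.5 5.4 0.0
      vertex 17.0 0.6 0.0
      vertex 26.0 13.0 0.0
    endloop
  endfacet
  facet normal 0.6318 0.2078 0.7467
    outer loop
      vertex 26.0 13.0 0.0
      vertex 23.5 20.6 0.0
      vertex 13.0 13.0 11.0
    endloop
  endfacet
  facet normal 0.3951 0.5350 0.7468
    outer loop
      vertex 23.5 20.6 0.0
      vertex 17.0 25.4 0.0
      vertex 13.0 13.0 11.0
    endloop
  endfacet
  facet normal 0.0000 0.6636 0.7481
    outer loop
      vertex 17.0 25.4 0.0
      vertex 9.0 25.4 0.0
      vertex 13.0 13.0 11.0
    endloop
  endfacet
  facet normal -0.3951 0.5350 0.7468
    outer loop
      vertex 9.0 25.4 0.0
      vertex 2.5 20.6 0.0
      vertex 13.0 13.0 11.0
    endloop
  endfacet
  facet normal -0.6318 0.2078 0.7467
    outer loop
      vertex 2.5 20.6 0.0
      vertex 0.0 13.0 0.0
      vertex 13.0 13.0 11.0
    endloop
  endfacet
  facet normal -0.6318 -0.2078 0.7467
    outer loop
      vertex 0.0 13.0 0.0
      vertex 2.5 5.4 0.0
      vertex 13.0 13.0 11.0
    endloop
  endfacet
  facet normal -0.3951 -0.5350 0.7468
    outer loop
      vertex 2.5 5.4 0.0
      vertex 9.0 0.6 0.0
      vertex 13.0 13.0 11.0
    endloop
  endfacet
  facet normal 0.0000 -0.6636 0.7481
    outer loop
      vertex 9.0 0.6 0.0
      vertex 17.0 0.6 0.0
      vertex 13.0 13.0 11.0
    endloop
  endfacet
  facet normal 0.3951 -0.5350 0.7468
    outer loop
      vertex 17.0 0.6 0.0
      vertex 23.5 5.4 0.0
      vertex 13.0 13.0 11.0
    endloop
  endfacet
  facet normal 0.6318 -0.2078 0.7467
    outer loop
      vertex 23.5 5.4 0.0
      vertex 26.0 13.0 0.0
      vertex 13.0 13.0 11.0
    endloop
  endfacet
endsolid part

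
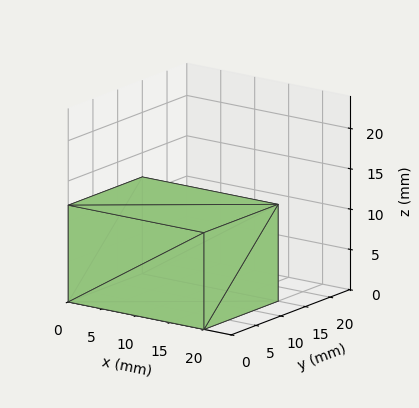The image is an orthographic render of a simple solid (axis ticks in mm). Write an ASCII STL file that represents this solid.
Reading the render: the shape is a rectangular box, roughly 20 × 15 mm footprint and 12 mm tall (dimensions read to the nearest mm from the axis ticks). For the STL, each face is triangulated and given an outward normal.

solid part
  facet normal 0.0000 0.0000 -1.0000
    outer loop
      vertex 20.0 15.0 0.0
      vertex 20.0 0.0 0.0
      vertex 0.0 0.0 0.0
    endloop
  endfacet
  facet normal 0.0000 0.0000 -1.0000
    outer loop
      vertex 0.0 15.0 0.0
      vertex 20.0 15.0 0.0
      vertex 0.0 0.0 0.0
    endloop
  endfacet
  facet normal 0.0000 0.0000 1.0000
    outer loop
      vertex 0.0 0.0 12.0
      vertex 20.0 0.0 12.0
      vertex 20.0 15.0 12.0
    endloop
  endfacet
  facet normal 0.0000 0.0000 1.0000
    outer loop
      vertex 0.0 0.0 12.0
      vertex 20.0 15.0 12.0
      vertex 0.0 15.0 12.0
    endloop
  endfacet
  facet normal 0.0000 -1.0000 0.0000
    outer loop
      vertex 0.0 0.0 0.0
      vertex 20.0 0.0 0.0
      vertex 20.0 0.0 12.0
    endloop
  endfacet
  facet normal 0.0000 -1.0000 0.0000
    outer loop
      vertex 0.0 0.0 0.0
      vertex 20.0 0.0 12.0
      vertex 0.0 0.0 12.0
    endloop
  endfacet
  facet normal 0.0000 1.0000 0.0000
    outer loop
      vertex 20.0 15.0 12.0
      vertex 20.0 15.0 0.0
      vertex 0.0 15.0 0.0
    endloop
  endfacet
  facet normal 0.0000 1.0000 0.0000
    outer loop
      vertex 0.0 15.0 12.0
      vertex 20.0 15.0 12.0
      vertex 0.0 15.0 0.0
    endloop
  endfacet
  facet normal -1.0000 0.0000 0.0000
    outer loop
      vertex 0.0 15.0 12.0
      vertex 0.0 15.0 0.0
      vertex 0.0 0.0 0.0
    endloop
  endfacet
  facet normal -1.0000 0.0000 0.0000
    outer loop
      vertex 0.0 0.0 12.0
      vertex 0.0 15.0 12.0
      vertex 0.0 0.0 0.0
    endloop
  endfacet
  facet normal 1.0000 0.0000 0.0000
    outer loop
      vertex 20.0 0.0 0.0
      vertex 20.0 15.0 0.0
      vertex 20.0 15.0 12.0
    endloop
  endfacet
  facet normal 1.0000 0.0000 0.0000
    outer loop
      vertex 20.0 0.0 0.0
      vertex 20.0 15.0 12.0
      vertex 20.0 0.0 12.0
    endloop
  endfacet
endsolid part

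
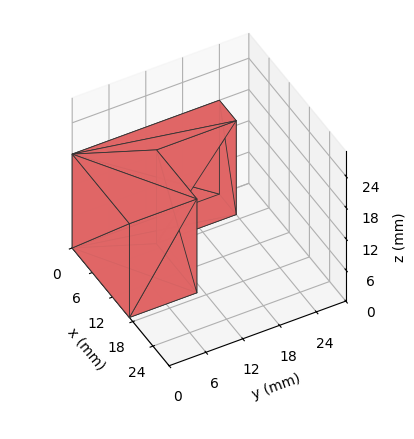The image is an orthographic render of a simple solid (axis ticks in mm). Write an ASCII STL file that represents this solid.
Reading the render: the shape is an L-shaped prism: outer 17 × 24 mm, arm thicknesses ≈ 11 mm (horizontal) and 5 mm (vertical), extruded 18 mm in z (dimensions read to the nearest mm from the axis ticks). For the STL, each face is triangulated and given an outward normal.

solid part
  facet normal 0.0000 0.0000 -1.0000
    outer loop
      vertex 17.0 11.0 0.0
      vertex 17.0 0.0 0.0
      vertex 0.0 0.0 0.0
    endloop
  endfacet
  facet normal 0.0000 0.0000 -1.0000
    outer loop
      vertex 5.0 11.0 0.0
      vertex 17.0 11.0 0.0
      vertex 0.0 0.0 0.0
    endloop
  endfacet
  facet normal 0.0000 0.0000 -1.0000
    outer loop
      vertex 5.0 24.0 0.0
      vertex 5.0 11.0 0.0
      vertex 0.0 0.0 0.0
    endloop
  endfacet
  facet normal 0.0000 0.0000 -1.0000
    outer loop
      vertex 0.0 24.0 0.0
      vertex 5.0 24.0 0.0
      vertex 0.0 0.0 0.0
    endloop
  endfacet
  facet normal 0.0000 0.0000 1.0000
    outer loop
      vertex 0.0 0.0 18.0
      vertex 17.0 0.0 18.0
      vertex 17.0 11.0 18.0
    endloop
  endfacet
  facet normal 0.0000 0.0000 1.0000
    outer loop
      vertex 0.0 0.0 18.0
      vertex 17.0 11.0 18.0
      vertex 5.0 11.0 18.0
    endloop
  endfacet
  facet normal 0.0000 0.0000 1.0000
    outer loop
      vertex 0.0 0.0 18.0
      vertex 5.0 11.0 18.0
      vertex 5.0 24.0 18.0
    endloop
  endfacet
  facet normal 0.0000 0.0000 1.0000
    outer loop
      vertex 0.0 0.0 18.0
      vertex 5.0 24.0 18.0
      vertex 0.0 24.0 18.0
    endloop
  endfacet
  facet normal 0.0000 -1.0000 0.0000
    outer loop
      vertex 0.0 0.0 0.0
      vertex 17.0 0.0 0.0
      vertex 17.0 0.0 18.0
    endloop
  endfacet
  facet normal 0.0000 -1.0000 0.0000
    outer loop
      vertex 0.0 0.0 0.0
      vertex 17.0 0.0 18.0
      vertex 0.0 0.0 18.0
    endloop
  endfacet
  facet normal 1.0000 0.0000 0.0000
    outer loop
      vertex 17.0 0.0 0.0
      vertex 17.0 11.0 0.0
      vertex 17.0 11.0 18.0
    endloop
  endfacet
  facet normal 1.0000 0.0000 0.0000
    outer loop
      vertex 17.0 0.0 0.0
      vertex 17.0 11.0 18.0
      vertex 17.0 0.0 18.0
    endloop
  endfacet
  facet normal 0.0000 1.0000 0.0000
    outer loop
      vertex 17.0 11.0 0.0
      vertex 5.0 11.0 0.0
      vertex 5.0 11.0 18.0
    endloop
  endfacet
  facet normal 0.0000 1.0000 0.0000
    outer loop
      vertex 17.0 11.0 0.0
      vertex 5.0 11.0 18.0
      vertex 17.0 11.0 18.0
    endloop
  endfacet
  facet normal 1.0000 0.0000 0.0000
    outer loop
      vertex 5.0 11.0 0.0
      vertex 5.0 24.0 0.0
      vertex 5.0 24.0 18.0
    endloop
  endfacet
  facet normal 1.0000 0.0000 0.0000
    outer loop
      vertex 5.0 11.0 0.0
      vertex 5.0 24.0 18.0
      vertex 5.0 11.0 18.0
    endloop
  endfacet
  facet normal 0.0000 1.0000 0.0000
    outer loop
      vertex 5.0 24.0 0.0
      vertex 0.0 24.0 0.0
      vertex 0.0 24.0 18.0
    endloop
  endfacet
  facet normal 0.0000 1.0000 0.0000
    outer loop
      vertex 5.0 24.0 0.0
      vertex 0.0 24.0 18.0
      vertex 5.0 24.0 18.0
    endloop
  endfacet
  facet normal -1.0000 0.0000 0.0000
    outer loop
      vertex 0.0 24.0 0.0
      vertex 0.0 0.0 0.0
      vertex 0.0 0.0 18.0
    endloop
  endfacet
  facet normal -1.0000 0.0000 0.0000
    outer loop
      vertex 0.0 24.0 0.0
      vertex 0.0 0.0 18.0
      vertex 0.0 24.0 18.0
    endloop
  endfacet
endsolid part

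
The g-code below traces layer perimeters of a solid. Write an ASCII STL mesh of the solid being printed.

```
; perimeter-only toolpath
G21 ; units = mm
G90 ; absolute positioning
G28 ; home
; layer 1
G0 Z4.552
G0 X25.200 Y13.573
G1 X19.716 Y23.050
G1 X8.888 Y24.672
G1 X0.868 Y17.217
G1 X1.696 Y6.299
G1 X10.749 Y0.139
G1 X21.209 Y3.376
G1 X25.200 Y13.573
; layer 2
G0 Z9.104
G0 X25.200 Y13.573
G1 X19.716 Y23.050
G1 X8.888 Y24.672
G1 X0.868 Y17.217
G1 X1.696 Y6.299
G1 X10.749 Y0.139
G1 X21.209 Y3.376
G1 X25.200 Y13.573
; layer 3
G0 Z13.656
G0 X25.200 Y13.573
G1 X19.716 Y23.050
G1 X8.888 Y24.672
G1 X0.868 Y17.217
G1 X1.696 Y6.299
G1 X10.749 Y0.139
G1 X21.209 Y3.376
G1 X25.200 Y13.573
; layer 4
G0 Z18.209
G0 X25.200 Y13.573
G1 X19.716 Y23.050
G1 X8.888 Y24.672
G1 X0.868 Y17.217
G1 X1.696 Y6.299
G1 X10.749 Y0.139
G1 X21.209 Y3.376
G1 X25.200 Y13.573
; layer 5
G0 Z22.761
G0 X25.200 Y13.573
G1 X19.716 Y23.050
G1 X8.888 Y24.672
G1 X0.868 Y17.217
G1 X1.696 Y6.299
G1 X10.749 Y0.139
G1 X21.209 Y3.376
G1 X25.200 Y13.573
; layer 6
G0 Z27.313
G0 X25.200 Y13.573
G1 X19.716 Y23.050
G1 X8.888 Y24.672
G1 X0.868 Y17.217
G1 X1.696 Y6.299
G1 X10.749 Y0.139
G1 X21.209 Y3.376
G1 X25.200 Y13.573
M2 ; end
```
solid part
  facet normal 0.0000 0.0000 -1.0000
    outer loop
      vertex 8.888 24.672 0.000
      vertex 19.716 23.050 0.000
      vertex 25.200 13.573 0.000
    endloop
  endfacet
  facet normal 0.0000 0.0000 -1.0000
    outer loop
      vertex 0.868 17.217 0.000
      vertex 8.888 24.672 0.000
      vertex 25.200 13.573 0.000
    endloop
  endfacet
  facet normal 0.0000 0.0000 -1.0000
    outer loop
      vertex 1.696 6.299 0.000
      vertex 0.868 17.217 0.000
      vertex 25.200 13.573 0.000
    endloop
  endfacet
  facet normal 0.0000 0.0000 -1.0000
    outer loop
      vertex 10.749 0.139 0.000
      vertex 1.696 6.299 0.000
      vertex 25.200 13.573 0.000
    endloop
  endfacet
  facet normal 0.0000 0.0000 -1.0000
    outer loop
      vertex 21.209 3.376 0.000
      vertex 10.749 0.139 0.000
      vertex 25.200 13.573 0.000
    endloop
  endfacet
  facet normal 0.0000 0.0000 1.0000
    outer loop
      vertex 25.200 13.573 27.313
      vertex 19.716 23.050 27.313
      vertex 8.888 24.672 27.313
    endloop
  endfacet
  facet normal 0.0000 0.0000 1.0000
    outer loop
      vertex 25.200 13.573 27.313
      vertex 8.888 24.672 27.313
      vertex 0.868 17.217 27.313
    endloop
  endfacet
  facet normal 0.0000 0.0000 1.0000
    outer loop
      vertex 25.200 13.573 27.313
      vertex 0.868 17.217 27.313
      vertex 1.696 6.299 27.313
    endloop
  endfacet
  facet normal 0.0000 0.0000 1.0000
    outer loop
      vertex 25.200 13.573 27.313
      vertex 1.696 6.299 27.313
      vertex 10.749 0.139 27.313
    endloop
  endfacet
  facet normal 0.0000 0.0000 1.0000
    outer loop
      vertex 25.200 13.573 27.313
      vertex 10.749 0.139 27.313
      vertex 21.209 3.376 27.313
    endloop
  endfacet
  facet normal 0.8655 0.5009 0.0000
    outer loop
      vertex 25.200 13.573 0.000
      vertex 19.716 23.050 0.000
      vertex 19.716 23.050 27.313
    endloop
  endfacet
  facet normal 0.8655 0.5009 0.0000
    outer loop
      vertex 25.200 13.573 0.000
      vertex 19.716 23.050 27.313
      vertex 25.200 13.573 27.313
    endloop
  endfacet
  facet normal 0.1481 0.9890 0.0000
    outer loop
      vertex 19.716 23.050 0.000
      vertex 8.888 24.672 0.000
      vertex 8.888 24.672 27.313
    endloop
  endfacet
  facet normal 0.1481 0.9890 0.0000
    outer loop
      vertex 19.716 23.050 0.000
      vertex 8.888 24.672 27.313
      vertex 19.716 23.050 27.313
    endloop
  endfacet
  facet normal -0.6808 0.7324 0.0000
    outer loop
      vertex 8.888 24.672 0.000
      vertex 0.868 17.217 0.000
      vertex 0.868 17.217 27.313
    endloop
  endfacet
  facet normal -0.6808 0.7324 0.0000
    outer loop
      vertex 8.888 24.672 0.000
      vertex 0.868 17.217 27.313
      vertex 8.888 24.672 27.313
    endloop
  endfacet
  facet normal -0.9971 -0.0756 0.0000
    outer loop
      vertex 0.868 17.217 0.000
      vertex 1.696 6.299 0.000
      vertex 1.696 6.299 27.313
    endloop
  endfacet
  facet normal -0.9971 -0.0756 0.0000
    outer loop
      vertex 0.868 17.217 0.000
      vertex 1.696 6.299 27.313
      vertex 0.868 17.217 27.313
    endloop
  endfacet
  facet normal -0.5626 -0.8268 0.0000
    outer loop
      vertex 1.696 6.299 0.000
      vertex 10.749 0.139 0.000
      vertex 10.749 0.139 27.313
    endloop
  endfacet
  facet normal -0.5626 -0.8268 0.0000
    outer loop
      vertex 1.696 6.299 0.000
      vertex 10.749 0.139 27.313
      vertex 1.696 6.299 27.313
    endloop
  endfacet
  facet normal 0.2956 -0.9553 0.0000
    outer loop
      vertex 10.749 0.139 0.000
      vertex 21.209 3.376 0.000
      vertex 21.209 3.376 27.313
    endloop
  endfacet
  facet normal 0.2956 -0.9553 0.0000
    outer loop
      vertex 10.749 0.139 0.000
      vertex 21.209 3.376 27.313
      vertex 10.749 0.139 27.313
    endloop
  endfacet
  facet normal 0.9312 -0.3645 0.0000
    outer loop
      vertex 21.209 3.376 0.000
      vertex 25.200 13.573 0.000
      vertex 25.200 13.573 27.313
    endloop
  endfacet
  facet normal 0.9312 -0.3645 0.0000
    outer loop
      vertex 21.209 3.376 0.000
      vertex 25.200 13.573 27.313
      vertex 21.209 3.376 27.313
    endloop
  endfacet
endsolid part

The G0 Z moves step by Δz≈4.552 mm. Every layer's G1 loop is the same polygon, so the solid is a straight extrusion of it from z=0 to z≈27.3. Closing with flat bottom and top caps and triangulating gives 24 facets — a regular 7-sided prism (a cylinder approximated with 7 flat sides), circumscribed radius ≈ 12.6 mm, height ≈ 27.3 mm.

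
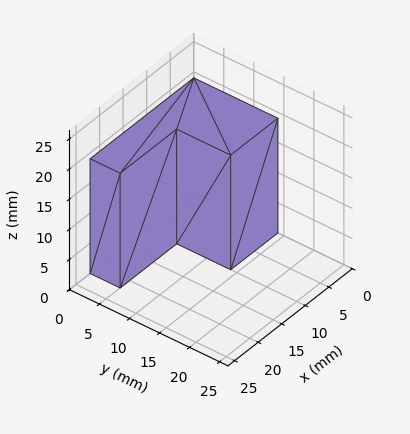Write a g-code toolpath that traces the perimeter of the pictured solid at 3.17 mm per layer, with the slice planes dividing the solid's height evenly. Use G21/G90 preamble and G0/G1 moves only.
Reading the render: the shape is an L-shaped prism: outer 22 × 14 mm, arm thicknesses ≈ 5 mm (horizontal) and 10 mm (vertical), extruded 19 mm in z (dimensions read to the nearest mm from the axis ticks). For the g-code, the solid's height is divided into equal slices at the stated Δz and each level perimeter traced with G1 moves after a G0 lift.

; perimeter-only toolpath
G21 ; units = mm
G90 ; absolute positioning
G28 ; home
; layer 1
G0 Z3.17
G0 X0.00 Y0.00
G1 X22.00 Y0.00
G1 X22.00 Y5.00
G1 X10.00 Y5.00
G1 X10.00 Y14.00
G1 X0.00 Y14.00
G1 X0.00 Y0.00
; layer 2
G0 Z6.33
G0 X0.00 Y0.00
G1 X22.00 Y0.00
G1 X22.00 Y5.00
G1 X10.00 Y5.00
G1 X10.00 Y14.00
G1 X0.00 Y14.00
G1 X0.00 Y0.00
; layer 3
G0 Z9.50
G0 X0.00 Y0.00
G1 X22.00 Y0.00
G1 X22.00 Y5.00
G1 X10.00 Y5.00
G1 X10.00 Y14.00
G1 X0.00 Y14.00
G1 X0.00 Y0.00
; layer 4
G0 Z12.67
G0 X0.00 Y0.00
G1 X22.00 Y0.00
G1 X22.00 Y5.00
G1 X10.00 Y5.00
G1 X10.00 Y14.00
G1 X0.00 Y14.00
G1 X0.00 Y0.00
; layer 5
G0 Z15.83
G0 X0.00 Y0.00
G1 X22.00 Y0.00
G1 X22.00 Y5.00
G1 X10.00 Y5.00
G1 X10.00 Y14.00
G1 X0.00 Y14.00
G1 X0.00 Y0.00
; layer 6
G0 Z19.00
G0 X0.00 Y0.00
G1 X22.00 Y0.00
G1 X22.00 Y5.00
G1 X10.00 Y5.00
G1 X10.00 Y14.00
G1 X0.00 Y14.00
G1 X0.00 Y0.00
M2 ; end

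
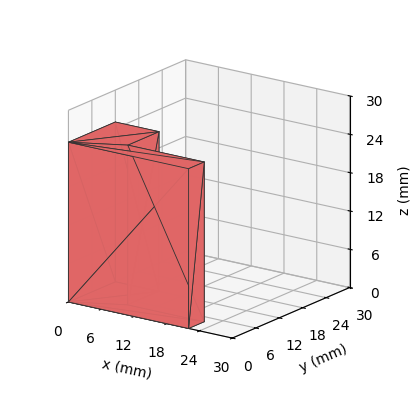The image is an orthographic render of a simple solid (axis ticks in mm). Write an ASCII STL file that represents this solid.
Reading the render: the shape is an L-shaped prism: outer 22 × 12 mm, arm thicknesses ≈ 4 mm (horizontal) and 8 mm (vertical), extruded 25 mm in z (dimensions read to the nearest mm from the axis ticks). For the STL, each face is triangulated and given an outward normal.

solid part
  facet normal 0.0000 0.0000 -1.0000
    outer loop
      vertex 22.0 4.0 0.0
      vertex 22.0 0.0 0.0
      vertex 0.0 0.0 0.0
    endloop
  endfacet
  facet normal 0.0000 0.0000 -1.0000
    outer loop
      vertex 8.0 4.0 0.0
      vertex 22.0 4.0 0.0
      vertex 0.0 0.0 0.0
    endloop
  endfacet
  facet normal 0.0000 0.0000 -1.0000
    outer loop
      vertex 8.0 12.0 0.0
      vertex 8.0 4.0 0.0
      vertex 0.0 0.0 0.0
    endloop
  endfacet
  facet normal 0.0000 0.0000 -1.0000
    outer loop
      vertex 0.0 12.0 0.0
      vertex 8.0 12.0 0.0
      vertex 0.0 0.0 0.0
    endloop
  endfacet
  facet normal 0.0000 0.0000 1.0000
    outer loop
      vertex 0.0 0.0 25.0
      vertex 22.0 0.0 25.0
      vertex 22.0 4.0 25.0
    endloop
  endfacet
  facet normal 0.0000 0.0000 1.0000
    outer loop
      vertex 0.0 0.0 25.0
      vertex 22.0 4.0 25.0
      vertex 8.0 4.0 25.0
    endloop
  endfacet
  facet normal 0.0000 0.0000 1.0000
    outer loop
      vertex 0.0 0.0 25.0
      vertex 8.0 4.0 25.0
      vertex 8.0 12.0 25.0
    endloop
  endfacet
  facet normal 0.0000 0.0000 1.0000
    outer loop
      vertex 0.0 0.0 25.0
      vertex 8.0 12.0 25.0
      vertex 0.0 12.0 25.0
    endloop
  endfacet
  facet normal 0.0000 -1.0000 0.0000
    outer loop
      vertex 0.0 0.0 0.0
      vertex 22.0 0.0 0.0
      vertex 22.0 0.0 25.0
    endloop
  endfacet
  facet normal 0.0000 -1.0000 0.0000
    outer loop
      vertex 0.0 0.0 0.0
      vertex 22.0 0.0 25.0
      vertex 0.0 0.0 25.0
    endloop
  endfacet
  facet normal 1.0000 0.0000 0.0000
    outer loop
      vertex 22.0 0.0 0.0
      vertex 22.0 4.0 0.0
      vertex 22.0 4.0 25.0
    endloop
  endfacet
  facet normal 1.0000 0.0000 0.0000
    outer loop
      vertex 22.0 0.0 0.0
      vertex 22.0 4.0 25.0
      vertex 22.0 0.0 25.0
    endloop
  endfacet
  facet normal 0.0000 1.0000 0.0000
    outer loop
      vertex 22.0 4.0 0.0
      vertex 8.0 4.0 0.0
      vertex 8.0 4.0 25.0
    endloop
  endfacet
  facet normal 0.0000 1.0000 0.0000
    outer loop
      vertex 22.0 4.0 0.0
      vertex 8.0 4.0 25.0
      vertex 22.0 4.0 25.0
    endloop
  endfacet
  facet normal 1.0000 0.0000 0.0000
    outer loop
      vertex 8.0 4.0 0.0
      vertex 8.0 12.0 0.0
      vertex 8.0 12.0 25.0
    endloop
  endfacet
  facet normal 1.0000 0.0000 0.0000
    outer loop
      vertex 8.0 4.0 0.0
      vertex 8.0 12.0 25.0
      vertex 8.0 4.0 25.0
    endloop
  endfacet
  facet normal 0.0000 1.0000 0.0000
    outer loop
      vertex 8.0 12.0 0.0
      vertex 0.0 12.0 0.0
      vertex 0.0 12.0 25.0
    endloop
  endfacet
  facet normal 0.0000 1.0000 0.0000
    outer loop
      vertex 8.0 12.0 0.0
      vertex 0.0 12.0 25.0
      vertex 8.0 12.0 25.0
    endloop
  endfacet
  facet normal -1.0000 0.0000 0.0000
    outer loop
      vertex 0.0 12.0 0.0
      vertex 0.0 0.0 0.0
      vertex 0.0 0.0 25.0
    endloop
  endfacet
  facet normal -1.0000 0.0000 0.0000
    outer loop
      vertex 0.0 12.0 0.0
      vertex 0.0 0.0 25.0
      vertex 0.0 12.0 25.0
    endloop
  endfacet
endsolid part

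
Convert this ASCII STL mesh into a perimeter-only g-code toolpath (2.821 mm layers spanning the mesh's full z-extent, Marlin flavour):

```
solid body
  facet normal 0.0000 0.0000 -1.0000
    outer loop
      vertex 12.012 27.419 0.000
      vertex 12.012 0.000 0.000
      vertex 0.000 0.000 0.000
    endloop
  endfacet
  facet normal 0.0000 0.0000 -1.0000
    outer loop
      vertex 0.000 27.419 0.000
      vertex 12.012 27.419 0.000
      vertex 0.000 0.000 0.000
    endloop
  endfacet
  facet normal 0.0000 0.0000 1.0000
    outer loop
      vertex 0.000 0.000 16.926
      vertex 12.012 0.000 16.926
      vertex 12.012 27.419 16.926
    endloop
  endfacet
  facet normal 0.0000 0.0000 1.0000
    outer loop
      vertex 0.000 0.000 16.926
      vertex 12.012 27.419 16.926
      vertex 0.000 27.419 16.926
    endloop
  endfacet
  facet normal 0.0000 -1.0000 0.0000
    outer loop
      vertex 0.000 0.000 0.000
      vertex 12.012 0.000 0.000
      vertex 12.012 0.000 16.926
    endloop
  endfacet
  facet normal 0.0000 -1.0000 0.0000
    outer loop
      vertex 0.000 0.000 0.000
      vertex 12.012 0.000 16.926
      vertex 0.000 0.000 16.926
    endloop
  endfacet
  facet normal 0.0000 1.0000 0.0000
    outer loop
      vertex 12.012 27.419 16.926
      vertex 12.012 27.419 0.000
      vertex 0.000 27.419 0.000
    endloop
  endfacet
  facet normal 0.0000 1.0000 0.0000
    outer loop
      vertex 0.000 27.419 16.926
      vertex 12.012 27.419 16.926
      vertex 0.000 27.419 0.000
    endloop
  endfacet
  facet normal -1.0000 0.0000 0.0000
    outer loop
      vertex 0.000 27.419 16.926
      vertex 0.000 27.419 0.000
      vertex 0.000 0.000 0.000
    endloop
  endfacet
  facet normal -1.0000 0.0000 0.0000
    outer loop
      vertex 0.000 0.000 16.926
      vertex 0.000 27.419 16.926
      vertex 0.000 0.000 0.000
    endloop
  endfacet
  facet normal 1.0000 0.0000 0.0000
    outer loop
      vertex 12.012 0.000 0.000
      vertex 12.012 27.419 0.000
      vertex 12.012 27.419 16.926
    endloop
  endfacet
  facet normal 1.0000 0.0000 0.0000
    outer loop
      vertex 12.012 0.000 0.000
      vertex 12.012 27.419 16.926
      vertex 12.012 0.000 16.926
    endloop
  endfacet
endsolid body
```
; perimeter-only toolpath
G21 ; units = mm
G90 ; absolute positioning
G28 ; home
; layer 1
G0 Z2.821
G0 X0.000 Y0.000
G1 X12.012 Y0.000
G1 X12.012 Y27.419
G1 X0.000 Y27.419
G1 X0.000 Y0.000
; layer 2
G0 Z5.642
G0 X0.000 Y0.000
G1 X12.012 Y0.000
G1 X12.012 Y27.419
G1 X0.000 Y27.419
G1 X0.000 Y0.000
; layer 3
G0 Z8.463
G0 X0.000 Y0.000
G1 X12.012 Y0.000
G1 X12.012 Y27.419
G1 X0.000 Y27.419
G1 X0.000 Y0.000
; layer 4
G0 Z11.284
G0 X0.000 Y0.000
G1 X12.012 Y0.000
G1 X12.012 Y27.419
G1 X0.000 Y27.419
G1 X0.000 Y0.000
; layer 5
G0 Z14.105
G0 X0.000 Y0.000
G1 X12.012 Y0.000
G1 X12.012 Y27.419
G1 X0.000 Y27.419
G1 X0.000 Y0.000
; layer 6
G0 Z16.926
G0 X0.000 Y0.000
G1 X12.012 Y0.000
G1 X12.012 Y27.419
G1 X0.000 Y27.419
G1 X0.000 Y0.000
M2 ; end

The solid is a rectangular box, roughly 12 × 27.4 mm footprint and 16.9 mm tall. Slicing at Δz = 2.821 mm — 6 equal slices spanning the solid's height, so layer i sits at z = i·h/6 — gives 6 non-empty perimeters. Each is a 4-segment closed polygon; G0 lifts to the layer z and rapids to the start vertex, then G1 traces the edges.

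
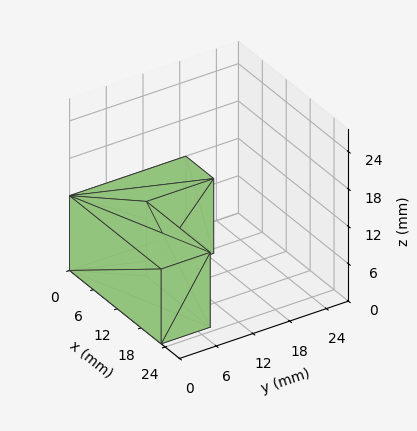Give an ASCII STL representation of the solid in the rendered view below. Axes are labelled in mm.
Reading the render: the shape is an L-shaped prism: outer 23 × 19 mm, arm thicknesses ≈ 8 mm (horizontal) and 7 mm (vertical), extruded 12 mm in z (dimensions read to the nearest mm from the axis ticks). For the STL, each face is triangulated and given an outward normal.

solid part
  facet normal 0.0000 0.0000 -1.0000
    outer loop
      vertex 23.000 8.000 0.000
      vertex 23.000 0.000 0.000
      vertex 0.000 0.000 0.000
    endloop
  endfacet
  facet normal 0.0000 0.0000 -1.0000
    outer loop
      vertex 7.000 8.000 0.000
      vertex 23.000 8.000 0.000
      vertex 0.000 0.000 0.000
    endloop
  endfacet
  facet normal 0.0000 0.0000 -1.0000
    outer loop
      vertex 7.000 19.000 0.000
      vertex 7.000 8.000 0.000
      vertex 0.000 0.000 0.000
    endloop
  endfacet
  facet normal 0.0000 0.0000 -1.0000
    outer loop
      vertex 0.000 19.000 0.000
      vertex 7.000 19.000 0.000
      vertex 0.000 0.000 0.000
    endloop
  endfacet
  facet normal 0.0000 0.0000 1.0000
    outer loop
      vertex 0.000 0.000 12.000
      vertex 23.000 0.000 12.000
      vertex 23.000 8.000 12.000
    endloop
  endfacet
  facet normal 0.0000 0.0000 1.0000
    outer loop
      vertex 0.000 0.000 12.000
      vertex 23.000 8.000 12.000
      vertex 7.000 8.000 12.000
    endloop
  endfacet
  facet normal 0.0000 0.0000 1.0000
    outer loop
      vertex 0.000 0.000 12.000
      vertex 7.000 8.000 12.000
      vertex 7.000 19.000 12.000
    endloop
  endfacet
  facet normal 0.0000 0.0000 1.0000
    outer loop
      vertex 0.000 0.000 12.000
      vertex 7.000 19.000 12.000
      vertex 0.000 19.000 12.000
    endloop
  endfacet
  facet normal 0.0000 -1.0000 0.0000
    outer loop
      vertex 0.000 0.000 0.000
      vertex 23.000 0.000 0.000
      vertex 23.000 0.000 12.000
    endloop
  endfacet
  facet normal 0.0000 -1.0000 0.0000
    outer loop
      vertex 0.000 0.000 0.000
      vertex 23.000 0.000 12.000
      vertex 0.000 0.000 12.000
    endloop
  endfacet
  facet normal 1.0000 0.0000 0.0000
    outer loop
      vertex 23.000 0.000 0.000
      vertex 23.000 8.000 0.000
      vertex 23.000 8.000 12.000
    endloop
  endfacet
  facet normal 1.0000 0.0000 0.0000
    outer loop
      vertex 23.000 0.000 0.000
      vertex 23.000 8.000 12.000
      vertex 23.000 0.000 12.000
    endloop
  endfacet
  facet normal 0.0000 1.0000 0.0000
    outer loop
      vertex 23.000 8.000 0.000
      vertex 7.000 8.000 0.000
      vertex 7.000 8.000 12.000
    endloop
  endfacet
  facet normal 0.0000 1.0000 0.0000
    outer loop
      vertex 23.000 8.000 0.000
      vertex 7.000 8.000 12.000
      vertex 23.000 8.000 12.000
    endloop
  endfacet
  facet normal 1.0000 0.0000 0.0000
    outer loop
      vertex 7.000 8.000 0.000
      vertex 7.000 19.000 0.000
      vertex 7.000 19.000 12.000
    endloop
  endfacet
  facet normal 1.0000 0.0000 0.0000
    outer loop
      vertex 7.000 8.000 0.000
      vertex 7.000 19.000 12.000
      vertex 7.000 8.000 12.000
    endloop
  endfacet
  facet normal 0.0000 1.0000 0.0000
    outer loop
      vertex 7.000 19.000 0.000
      vertex 0.000 19.000 0.000
      vertex 0.000 19.000 12.000
    endloop
  endfacet
  facet normal 0.0000 1.0000 0.0000
    outer loop
      vertex 7.000 19.000 0.000
      vertex 0.000 19.000 12.000
      vertex 7.000 19.000 12.000
    endloop
  endfacet
  facet normal -1.0000 0.0000 0.0000
    outer loop
      vertex 0.000 19.000 0.000
      vertex 0.000 0.000 0.000
      vertex 0.000 0.000 12.000
    endloop
  endfacet
  facet normal -1.0000 0.0000 0.0000
    outer loop
      vertex 0.000 19.000 0.000
      vertex 0.000 0.000 12.000
      vertex 0.000 19.000 12.000
    endloop
  endfacet
endsolid part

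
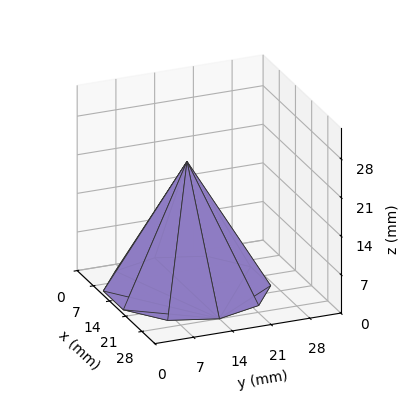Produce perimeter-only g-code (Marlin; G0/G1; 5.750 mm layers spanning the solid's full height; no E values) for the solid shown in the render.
Reading the render: the shape is a regular 10-sided pyramid, base circumscribed radius ≈ 14 mm, apex at z ≈ 23 mm (dimensions read to the nearest mm from the axis ticks). For the g-code, the solid's height is divided into equal slices at the stated Δz and each level perimeter traced with G1 moves after a G0 lift.

; perimeter-only toolpath
G21 ; units = mm
G90 ; absolute positioning
G28 ; home
; layer 1
G0 Z5.750
G0 X24.500 Y14.000
G1 X22.495 Y20.172
G1 X17.245 Y23.986
G1 X10.755 Y23.986
G1 X5.505 Y20.172
G1 X3.500 Y14.000
G1 X5.505 Y7.828
G1 X10.755 Y4.014
G1 X17.245 Y4.014
G1 X22.495 Y7.828
G1 X24.500 Y14.000
; layer 2
G0 Z11.500
G0 X21.000 Y14.000
G1 X19.663 Y18.114
G1 X16.163 Y20.657
G1 X11.837 Y20.657
G1 X8.337 Y18.114
G1 X7.000 Y14.000
G1 X8.337 Y9.886
G1 X11.837 Y7.343
G1 X16.163 Y7.343
G1 X19.663 Y9.886
G1 X21.000 Y14.000
; layer 3
G0 Z17.250
G0 X17.500 Y14.000
G1 X16.831 Y16.057
G1 X15.082 Y17.329
G1 X12.918 Y17.329
G1 X11.168 Y16.057
G1 X10.500 Y14.000
G1 X11.168 Y11.943
G1 X12.918 Y10.671
G1 X15.082 Y10.671
G1 X16.831 Y11.943
G1 X17.500 Y14.000
M2 ; end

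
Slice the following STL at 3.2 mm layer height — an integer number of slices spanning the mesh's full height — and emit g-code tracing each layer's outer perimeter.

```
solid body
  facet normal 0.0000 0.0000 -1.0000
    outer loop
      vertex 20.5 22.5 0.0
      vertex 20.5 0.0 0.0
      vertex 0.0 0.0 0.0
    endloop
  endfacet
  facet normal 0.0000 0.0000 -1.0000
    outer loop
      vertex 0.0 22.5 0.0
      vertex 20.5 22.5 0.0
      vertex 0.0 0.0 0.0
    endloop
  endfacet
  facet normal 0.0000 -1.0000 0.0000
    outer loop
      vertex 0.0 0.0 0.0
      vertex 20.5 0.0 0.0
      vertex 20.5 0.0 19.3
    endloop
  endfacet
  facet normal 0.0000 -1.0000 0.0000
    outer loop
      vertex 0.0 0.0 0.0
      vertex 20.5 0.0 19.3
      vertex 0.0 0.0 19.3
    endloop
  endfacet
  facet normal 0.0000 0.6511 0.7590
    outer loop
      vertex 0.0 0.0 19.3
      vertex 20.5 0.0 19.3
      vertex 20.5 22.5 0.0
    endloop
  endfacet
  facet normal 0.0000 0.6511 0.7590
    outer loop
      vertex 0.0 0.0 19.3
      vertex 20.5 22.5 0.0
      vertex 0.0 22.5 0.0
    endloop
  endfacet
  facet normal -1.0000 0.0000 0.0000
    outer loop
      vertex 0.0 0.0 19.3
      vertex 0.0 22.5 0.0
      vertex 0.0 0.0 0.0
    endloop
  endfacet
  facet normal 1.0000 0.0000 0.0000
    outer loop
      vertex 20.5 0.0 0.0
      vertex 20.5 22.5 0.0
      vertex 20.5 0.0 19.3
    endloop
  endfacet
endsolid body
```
; perimeter-only toolpath
G21 ; units = mm
G90 ; absolute positioning
G28 ; home
; layer 1
G0 Z3.2
G0 X0.0 Y0.0
G1 X20.5 Y0.0
G1 X20.5 Y18.8
G1 X0.0 Y18.8
G1 X0.0 Y0.0
; layer 2
G0 Z6.4
G0 X0.0 Y0.0
G1 X20.5 Y0.0
G1 X20.5 Y15.0
G1 X0.0 Y15.0
G1 X0.0 Y0.0
; layer 3
G0 Z9.7
G0 X0.0 Y0.0
G1 X20.5 Y0.0
G1 X20.5 Y11.2
G1 X0.0 Y11.2
G1 X0.0 Y0.0
; layer 4
G0 Z12.9
G0 X0.0 Y0.0
G1 X20.5 Y0.0
G1 X20.5 Y7.5
G1 X0.0 Y7.5
G1 X0.0 Y0.0
; layer 5
G0 Z16.1
G0 X0.0 Y0.0
G1 X20.5 Y0.0
G1 X20.5 Y3.7
G1 X0.0 Y3.7
G1 X0.0 Y0.0
M2 ; end

The solid is a wedge (ramp): 20.5 × 22.5 mm base, rising to 19.3 mm along the y=0 edge and sloping linearly to z=0 at y=22.5. Slicing at Δz = 3.2 mm — 6 equal slices spanning the solid's height, so layer i sits at z = i·h/6 — gives 5 non-empty perimeters. Each is a 4-segment closed polygon; G0 lifts to the layer z and rapids to the start vertex, then G1 traces the edges. The cross-section shrinks linearly with z (the slice at the apex is degenerate and omitted).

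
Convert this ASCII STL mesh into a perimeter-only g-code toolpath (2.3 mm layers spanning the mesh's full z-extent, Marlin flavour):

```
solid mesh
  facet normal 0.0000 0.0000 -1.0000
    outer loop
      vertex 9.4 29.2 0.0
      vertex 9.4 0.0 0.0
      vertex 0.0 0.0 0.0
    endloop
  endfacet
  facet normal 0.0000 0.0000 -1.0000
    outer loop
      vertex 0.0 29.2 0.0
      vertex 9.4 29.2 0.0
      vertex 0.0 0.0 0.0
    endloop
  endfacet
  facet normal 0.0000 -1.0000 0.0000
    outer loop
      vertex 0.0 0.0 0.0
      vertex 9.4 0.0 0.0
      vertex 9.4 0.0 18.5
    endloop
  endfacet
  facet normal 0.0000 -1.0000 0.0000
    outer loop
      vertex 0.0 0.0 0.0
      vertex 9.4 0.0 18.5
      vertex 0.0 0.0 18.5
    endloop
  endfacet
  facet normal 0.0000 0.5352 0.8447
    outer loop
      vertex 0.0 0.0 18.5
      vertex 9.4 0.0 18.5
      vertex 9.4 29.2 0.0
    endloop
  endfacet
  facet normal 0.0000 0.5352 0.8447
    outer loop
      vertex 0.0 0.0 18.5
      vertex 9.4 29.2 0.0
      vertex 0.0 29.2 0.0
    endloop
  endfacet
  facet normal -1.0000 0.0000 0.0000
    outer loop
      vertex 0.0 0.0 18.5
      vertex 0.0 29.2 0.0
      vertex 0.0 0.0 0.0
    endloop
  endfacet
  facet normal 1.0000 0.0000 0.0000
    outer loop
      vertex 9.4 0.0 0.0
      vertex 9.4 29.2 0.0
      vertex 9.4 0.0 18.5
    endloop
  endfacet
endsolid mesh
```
; perimeter-only toolpath
G21 ; units = mm
G90 ; absolute positioning
G28 ; home
; layer 1
G0 Z2.3
G0 X0.0 Y0.0
G1 X9.4 Y0.0
G1 X9.4 Y25.6
G1 X0.0 Y25.6
G1 X0.0 Y0.0
; layer 2
G0 Z4.6
G0 X0.0 Y0.0
G1 X9.4 Y0.0
G1 X9.4 Y21.9
G1 X0.0 Y21.9
G1 X0.0 Y0.0
; layer 3
G0 Z6.9
G0 X0.0 Y0.0
G1 X9.4 Y0.0
G1 X9.4 Y18.2
G1 X0.0 Y18.2
G1 X0.0 Y0.0
; layer 4
G0 Z9.2
G0 X0.0 Y0.0
G1 X9.4 Y0.0
G1 X9.4 Y14.6
G1 X0.0 Y14.6
G1 X0.0 Y0.0
; layer 5
G0 Z11.6
G0 X0.0 Y0.0
G1 X9.4 Y0.0
G1 X9.4 Y10.9
G1 X0.0 Y10.9
G1 X0.0 Y0.0
; layer 6
G0 Z13.9
G0 X0.0 Y0.0
G1 X9.4 Y0.0
G1 X9.4 Y7.3
G1 X0.0 Y7.3
G1 X0.0 Y0.0
; layer 7
G0 Z16.2
G0 X0.0 Y0.0
G1 X9.4 Y0.0
G1 X9.4 Y3.6
G1 X0.0 Y3.6
G1 X0.0 Y0.0
M2 ; end

The solid is a wedge (ramp): 9.4 × 29.2 mm base, rising to 18.5 mm along the y=0 edge and sloping linearly to z=0 at y=29.2. Slicing at Δz = 2.3 mm — 8 equal slices spanning the solid's height, so layer i sits at z = i·h/8 — gives 7 non-empty perimeters. Each is a 4-segment closed polygon; G0 lifts to the layer z and rapids to the start vertex, then G1 traces the edges. The cross-section shrinks linearly with z (the slice at the apex is degenerate and omitted).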